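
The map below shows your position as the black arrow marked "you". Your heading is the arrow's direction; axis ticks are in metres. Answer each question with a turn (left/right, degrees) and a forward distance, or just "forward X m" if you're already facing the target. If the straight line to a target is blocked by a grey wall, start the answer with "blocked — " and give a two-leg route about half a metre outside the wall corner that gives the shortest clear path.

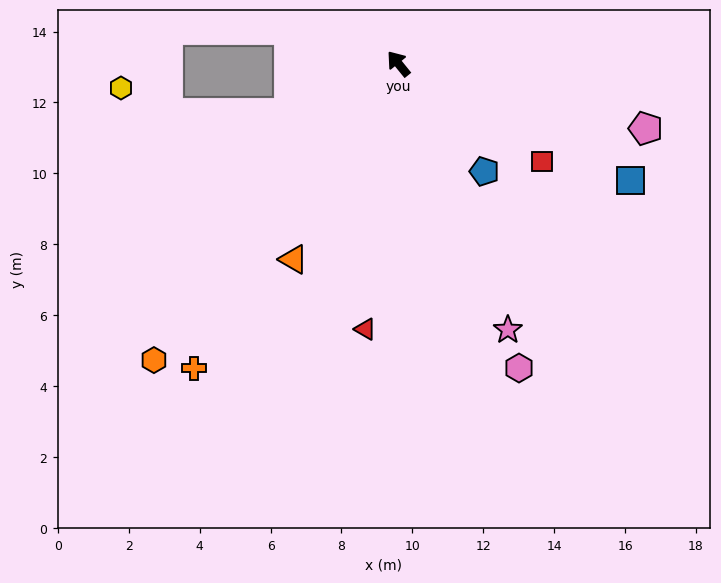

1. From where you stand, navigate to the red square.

turn right 163°, forward 4.9 m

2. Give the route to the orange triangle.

turn left 113°, forward 6.3 m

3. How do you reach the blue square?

turn right 156°, forward 7.3 m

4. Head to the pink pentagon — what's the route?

turn right 144°, forward 7.2 m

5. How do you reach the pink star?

turn left 163°, forward 8.1 m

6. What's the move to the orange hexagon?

turn left 101°, forward 10.8 m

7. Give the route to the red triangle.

turn left 134°, forward 7.5 m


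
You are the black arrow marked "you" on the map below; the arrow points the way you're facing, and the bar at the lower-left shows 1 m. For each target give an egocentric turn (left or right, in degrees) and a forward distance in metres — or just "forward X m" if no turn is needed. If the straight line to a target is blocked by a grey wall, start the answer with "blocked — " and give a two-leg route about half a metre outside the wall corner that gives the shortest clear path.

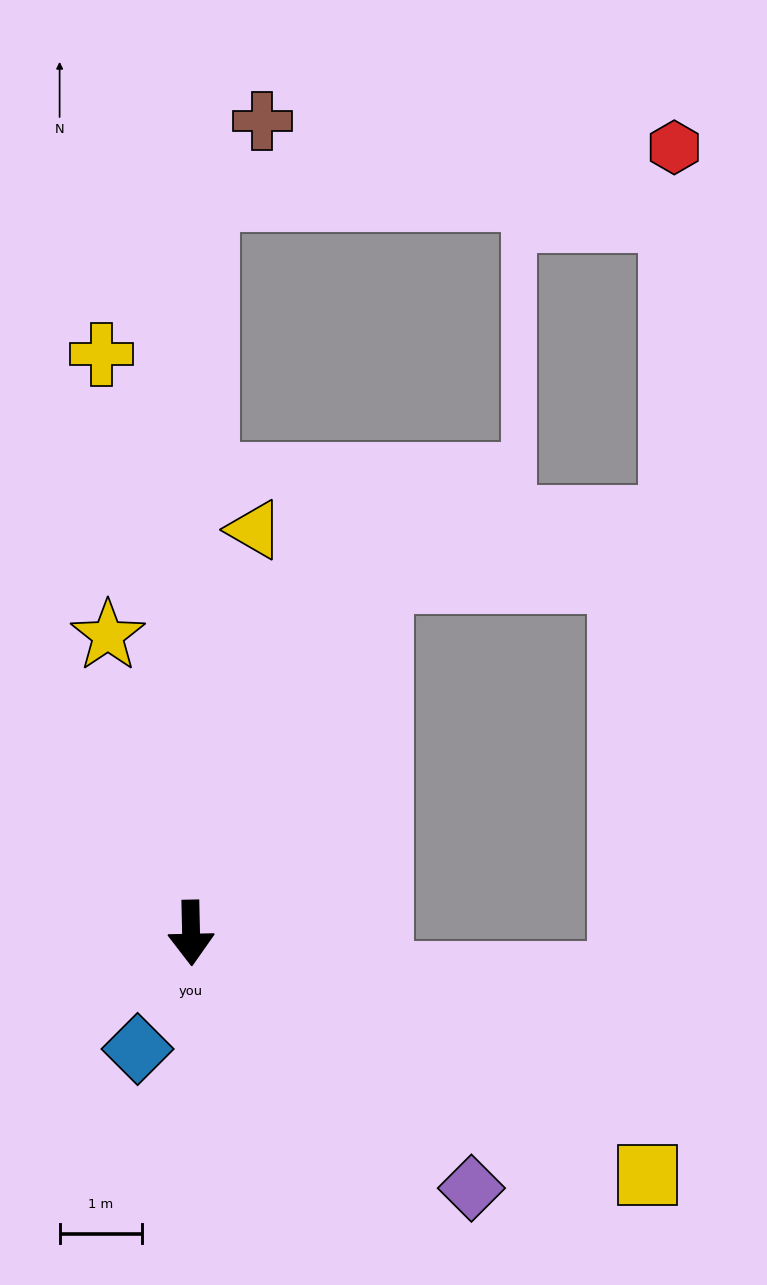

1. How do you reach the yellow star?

turn right 166°, forward 3.8 m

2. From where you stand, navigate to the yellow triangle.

turn left 170°, forward 5.0 m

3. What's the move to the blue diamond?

turn right 26°, forward 1.6 m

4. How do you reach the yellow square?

turn left 61°, forward 6.3 m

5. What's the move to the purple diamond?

turn left 46°, forward 4.6 m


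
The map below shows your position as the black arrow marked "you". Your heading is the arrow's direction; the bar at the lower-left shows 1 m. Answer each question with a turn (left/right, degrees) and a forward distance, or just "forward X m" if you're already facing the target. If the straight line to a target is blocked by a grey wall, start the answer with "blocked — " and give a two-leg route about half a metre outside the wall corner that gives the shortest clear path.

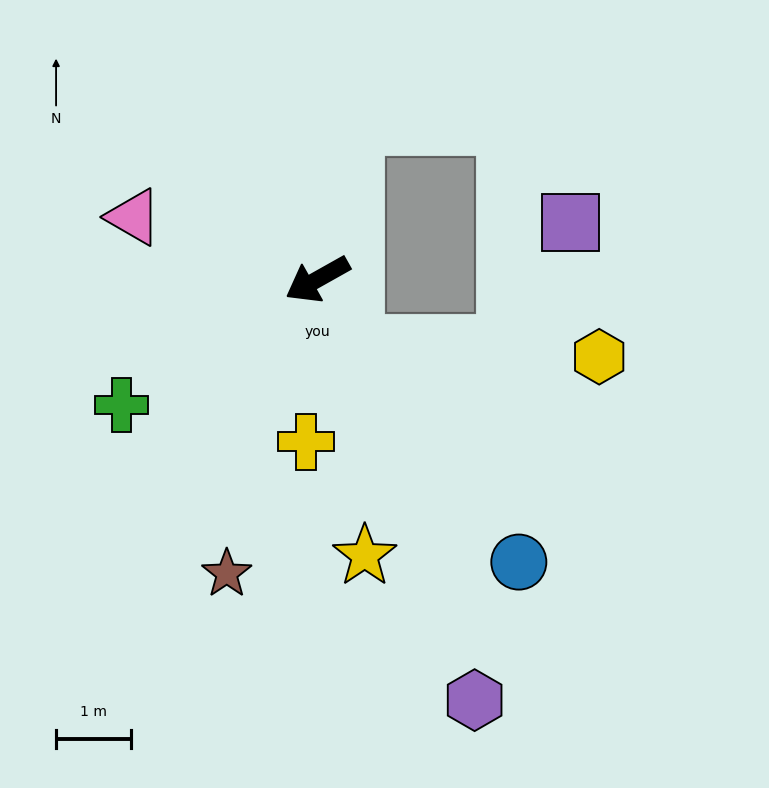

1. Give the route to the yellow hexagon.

blocked — turn left 88°, forward 1.0 m, then turn left 60°, forward 3.3 m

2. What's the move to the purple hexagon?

turn left 81°, forward 6.0 m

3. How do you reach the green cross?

turn left 3°, forward 3.1 m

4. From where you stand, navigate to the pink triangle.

turn right 48°, forward 2.6 m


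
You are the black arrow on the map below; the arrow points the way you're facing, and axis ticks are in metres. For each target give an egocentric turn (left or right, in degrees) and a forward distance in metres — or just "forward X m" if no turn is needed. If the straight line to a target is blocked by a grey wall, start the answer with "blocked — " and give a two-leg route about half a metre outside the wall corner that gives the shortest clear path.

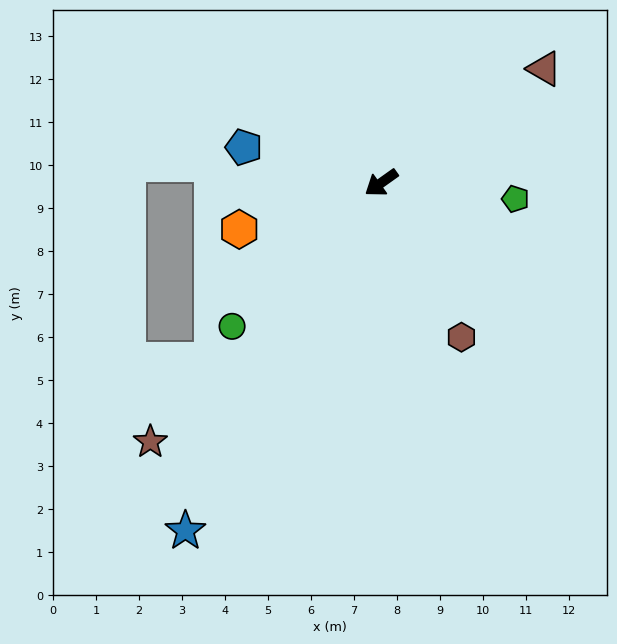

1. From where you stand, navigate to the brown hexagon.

turn left 82°, forward 4.0 m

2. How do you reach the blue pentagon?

turn right 50°, forward 3.3 m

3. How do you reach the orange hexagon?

turn right 17°, forward 3.5 m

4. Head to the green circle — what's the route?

turn left 8°, forward 4.8 m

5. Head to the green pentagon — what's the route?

turn left 138°, forward 3.1 m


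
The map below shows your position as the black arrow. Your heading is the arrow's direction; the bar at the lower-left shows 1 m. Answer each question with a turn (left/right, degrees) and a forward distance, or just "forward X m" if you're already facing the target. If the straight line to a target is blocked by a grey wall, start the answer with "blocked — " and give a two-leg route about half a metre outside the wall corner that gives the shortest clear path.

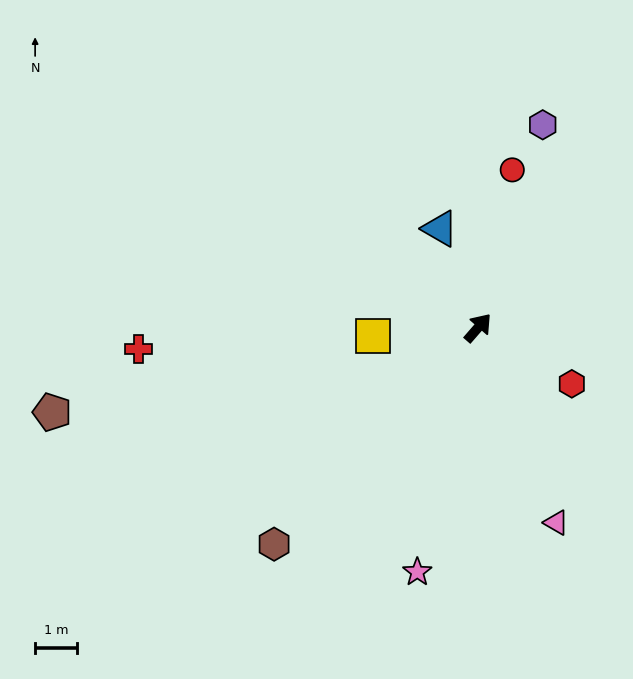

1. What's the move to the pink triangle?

turn right 117°, forward 5.1 m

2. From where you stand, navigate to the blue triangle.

turn left 62°, forward 2.6 m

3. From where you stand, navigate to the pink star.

turn right 153°, forward 6.1 m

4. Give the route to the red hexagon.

turn right 80°, forward 2.6 m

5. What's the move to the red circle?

turn left 29°, forward 3.9 m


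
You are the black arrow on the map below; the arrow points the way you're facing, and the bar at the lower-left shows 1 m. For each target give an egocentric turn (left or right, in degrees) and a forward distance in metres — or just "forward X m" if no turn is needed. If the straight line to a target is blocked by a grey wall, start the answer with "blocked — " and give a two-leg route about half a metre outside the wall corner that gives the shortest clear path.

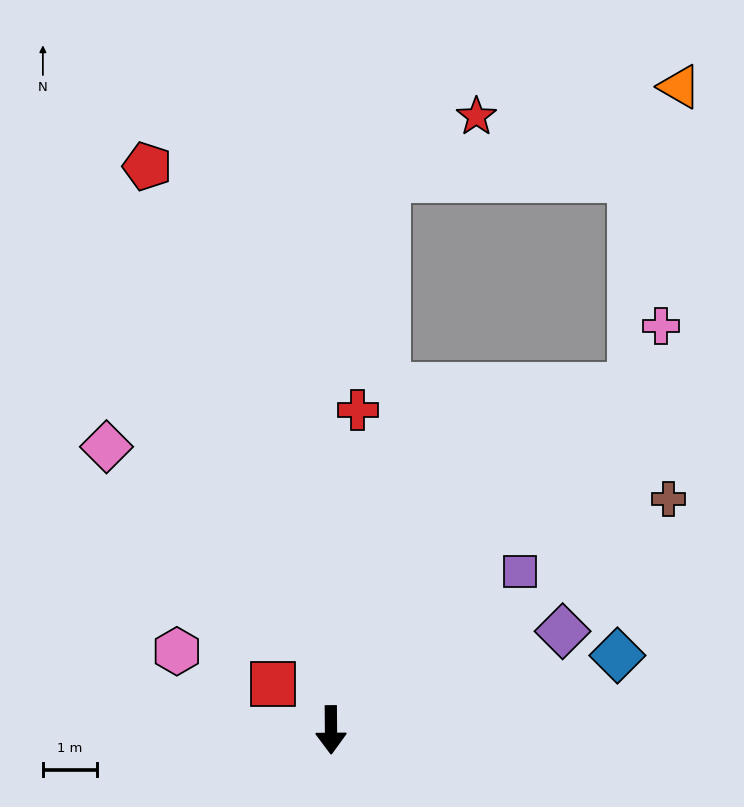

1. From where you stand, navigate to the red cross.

turn left 175°, forward 5.9 m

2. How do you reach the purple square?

turn left 129°, forward 4.6 m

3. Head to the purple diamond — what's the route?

turn left 113°, forward 4.7 m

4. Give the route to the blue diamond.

turn left 104°, forward 5.5 m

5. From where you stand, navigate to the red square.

turn right 129°, forward 1.4 m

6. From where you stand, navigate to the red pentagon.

turn right 162°, forward 11.0 m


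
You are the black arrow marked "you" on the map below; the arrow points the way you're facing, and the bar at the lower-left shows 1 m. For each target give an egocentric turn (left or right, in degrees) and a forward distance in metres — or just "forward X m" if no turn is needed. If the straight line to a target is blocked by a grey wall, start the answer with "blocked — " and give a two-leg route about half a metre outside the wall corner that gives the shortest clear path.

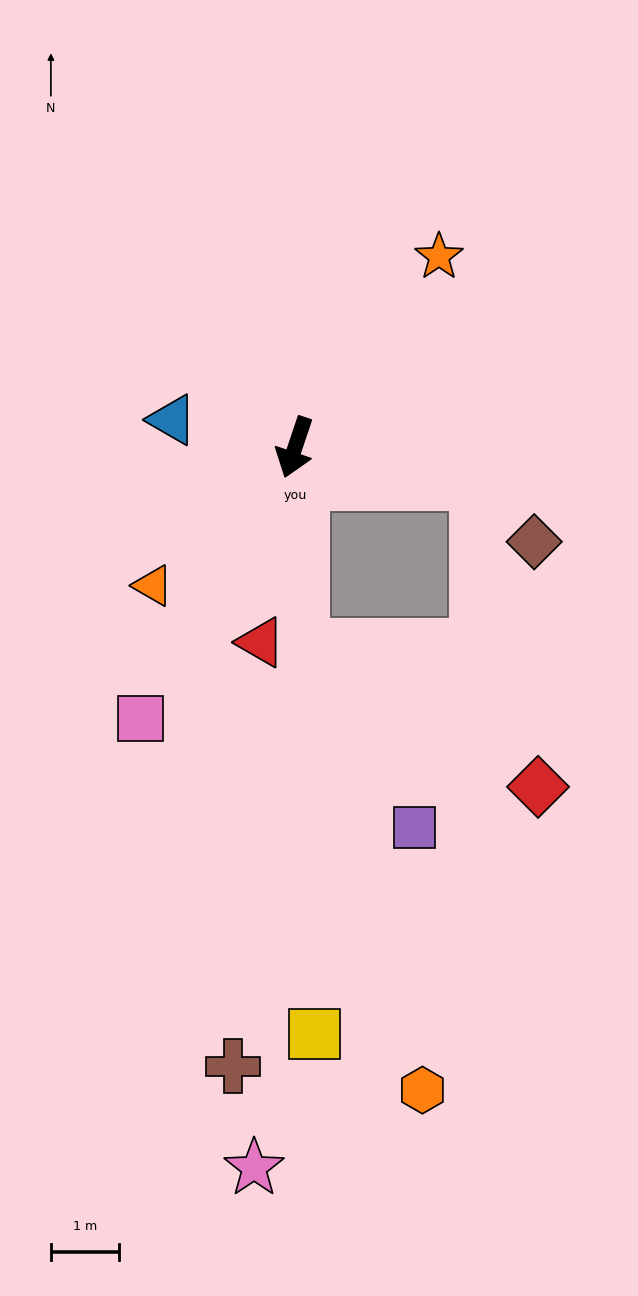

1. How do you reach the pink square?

turn right 11°, forward 4.6 m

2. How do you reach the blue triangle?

turn right 84°, forward 1.9 m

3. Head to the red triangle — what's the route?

turn left 9°, forward 2.9 m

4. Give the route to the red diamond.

blocked — turn left 98°, forward 2.7 m, then turn right 68°, forward 4.6 m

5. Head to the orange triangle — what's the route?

turn right 27°, forward 2.9 m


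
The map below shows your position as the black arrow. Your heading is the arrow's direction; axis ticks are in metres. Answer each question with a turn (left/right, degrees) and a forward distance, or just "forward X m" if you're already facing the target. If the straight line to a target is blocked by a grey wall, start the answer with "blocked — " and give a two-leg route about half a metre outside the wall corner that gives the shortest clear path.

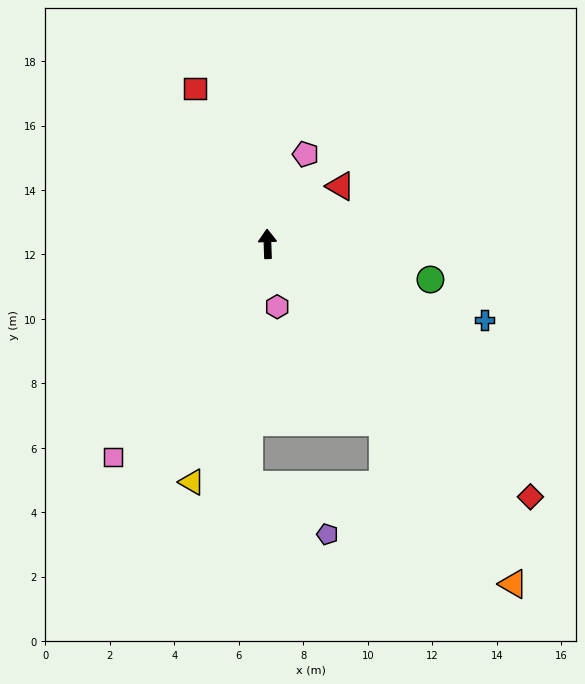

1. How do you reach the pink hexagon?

turn right 173°, forward 2.0 m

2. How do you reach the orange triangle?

turn right 146°, forward 13.0 m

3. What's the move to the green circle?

turn right 104°, forward 5.2 m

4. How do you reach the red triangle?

turn right 54°, forward 2.9 m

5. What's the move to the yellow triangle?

turn left 161°, forward 7.8 m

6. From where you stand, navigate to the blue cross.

turn right 111°, forward 7.1 m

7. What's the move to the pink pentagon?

turn right 25°, forward 3.0 m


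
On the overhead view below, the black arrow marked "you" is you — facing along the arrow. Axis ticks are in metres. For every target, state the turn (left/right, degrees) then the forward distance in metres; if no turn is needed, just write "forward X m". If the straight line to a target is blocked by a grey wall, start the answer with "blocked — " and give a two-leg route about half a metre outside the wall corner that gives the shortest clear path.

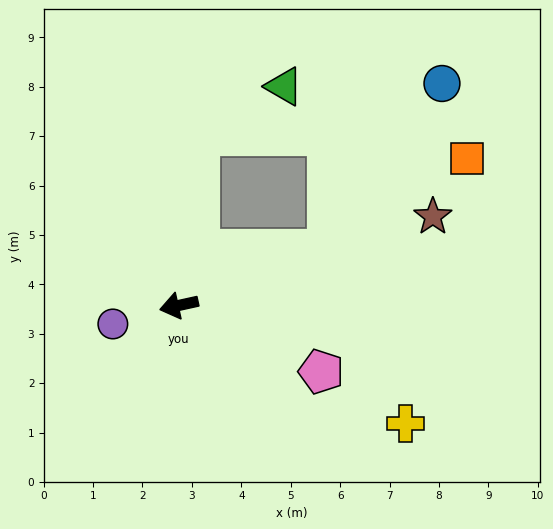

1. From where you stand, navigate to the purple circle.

turn left 3°, forward 1.4 m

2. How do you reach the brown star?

turn right 173°, forward 5.4 m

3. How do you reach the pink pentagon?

turn left 143°, forward 3.2 m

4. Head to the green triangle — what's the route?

blocked — turn right 109°, forward 3.5 m, then turn right 54°, forward 2.0 m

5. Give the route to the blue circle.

blocked — turn right 172°, forward 3.2 m, then turn left 35°, forward 4.1 m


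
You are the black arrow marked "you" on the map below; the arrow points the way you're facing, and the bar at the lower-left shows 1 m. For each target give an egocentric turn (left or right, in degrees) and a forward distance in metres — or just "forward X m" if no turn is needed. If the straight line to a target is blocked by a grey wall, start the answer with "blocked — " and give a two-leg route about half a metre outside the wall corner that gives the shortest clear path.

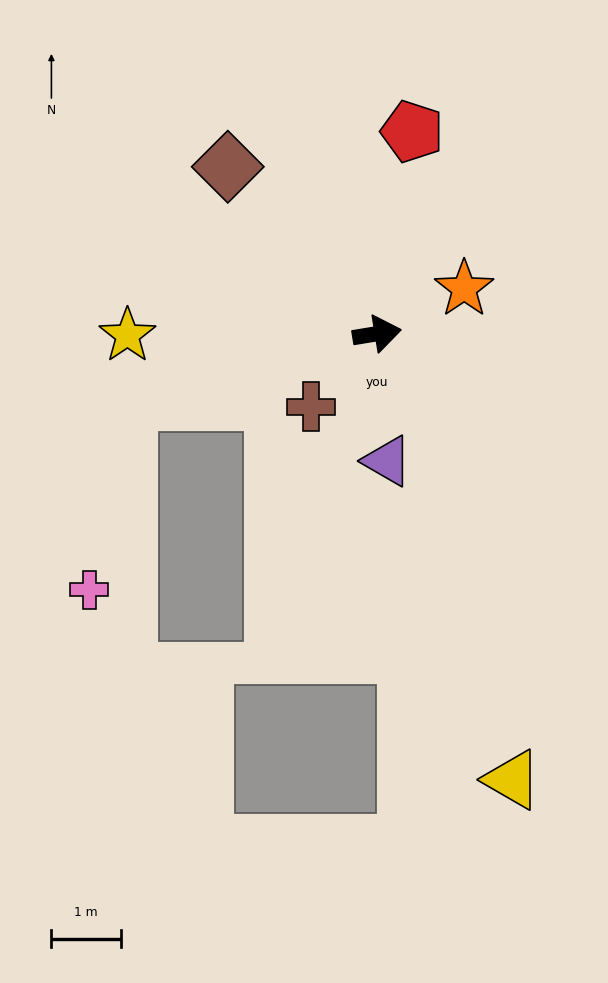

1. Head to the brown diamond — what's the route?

turn left 122°, forward 3.2 m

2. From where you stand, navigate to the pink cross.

blocked — turn right 174°, forward 3.7 m, then turn left 63°, forward 2.8 m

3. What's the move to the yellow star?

turn left 171°, forward 3.6 m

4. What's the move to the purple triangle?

turn right 95°, forward 1.8 m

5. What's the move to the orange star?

turn left 18°, forward 1.4 m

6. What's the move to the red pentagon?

turn left 71°, forward 3.0 m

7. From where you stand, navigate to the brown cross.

turn right 141°, forward 1.4 m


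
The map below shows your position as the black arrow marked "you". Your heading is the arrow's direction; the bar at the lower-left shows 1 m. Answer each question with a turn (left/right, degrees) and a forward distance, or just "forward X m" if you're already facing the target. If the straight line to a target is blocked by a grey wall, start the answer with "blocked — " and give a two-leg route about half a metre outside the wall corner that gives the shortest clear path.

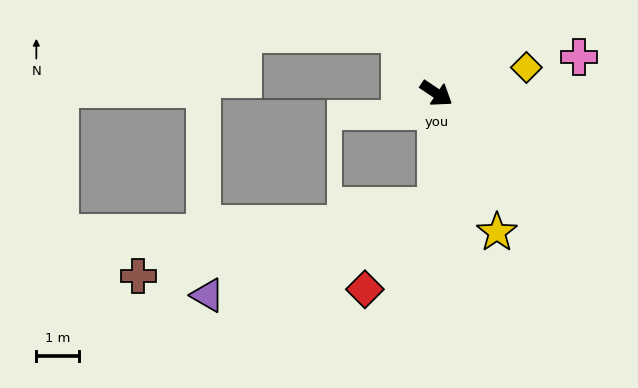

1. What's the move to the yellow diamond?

turn left 50°, forward 2.2 m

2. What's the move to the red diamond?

blocked — turn right 56°, forward 2.6 m, then turn right 40°, forward 2.6 m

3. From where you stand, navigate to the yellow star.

turn right 33°, forward 3.5 m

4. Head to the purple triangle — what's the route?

blocked — turn right 56°, forward 2.6 m, then turn right 69°, forward 5.7 m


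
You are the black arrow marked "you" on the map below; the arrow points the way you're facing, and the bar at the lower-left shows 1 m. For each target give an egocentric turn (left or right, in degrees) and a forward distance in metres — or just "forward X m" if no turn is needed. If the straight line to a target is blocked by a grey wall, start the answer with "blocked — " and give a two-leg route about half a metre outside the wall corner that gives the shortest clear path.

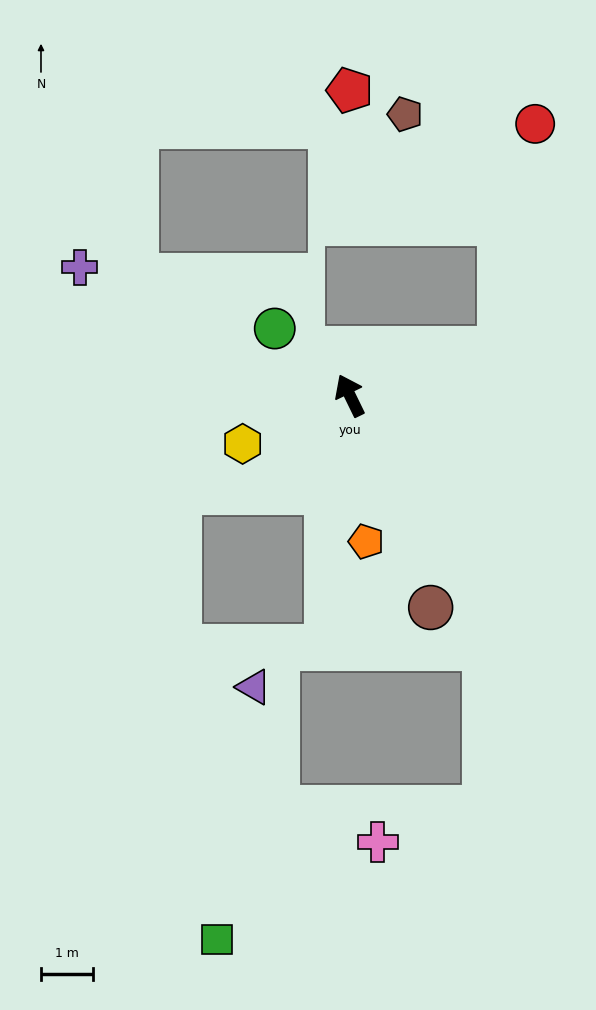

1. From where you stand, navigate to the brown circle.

turn left 175°, forward 4.4 m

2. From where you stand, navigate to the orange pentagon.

turn left 160°, forward 2.8 m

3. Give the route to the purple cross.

turn left 39°, forward 5.8 m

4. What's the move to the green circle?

turn left 22°, forward 1.9 m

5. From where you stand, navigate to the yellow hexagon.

turn left 88°, forward 2.3 m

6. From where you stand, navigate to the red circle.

blocked — turn right 98°, forward 3.0 m, then turn left 63°, forward 4.4 m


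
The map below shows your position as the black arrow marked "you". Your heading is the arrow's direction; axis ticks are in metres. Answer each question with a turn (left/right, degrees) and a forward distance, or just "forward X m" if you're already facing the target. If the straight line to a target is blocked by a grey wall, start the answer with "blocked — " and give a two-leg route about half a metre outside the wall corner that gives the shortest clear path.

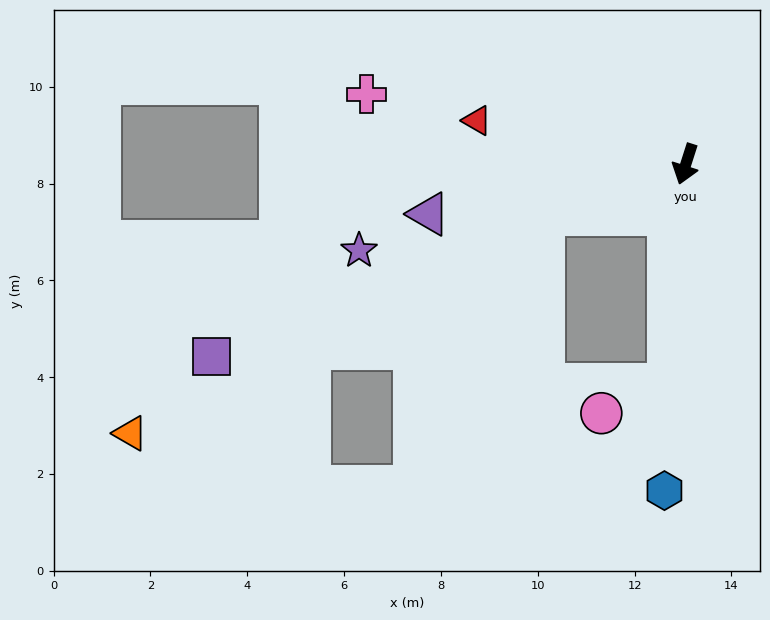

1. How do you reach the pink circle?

blocked — turn left 13°, forward 4.5 m, then turn right 61°, forward 1.5 m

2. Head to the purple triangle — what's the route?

turn right 61°, forward 5.4 m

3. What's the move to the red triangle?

turn right 84°, forward 4.4 m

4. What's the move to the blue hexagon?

turn left 14°, forward 6.8 m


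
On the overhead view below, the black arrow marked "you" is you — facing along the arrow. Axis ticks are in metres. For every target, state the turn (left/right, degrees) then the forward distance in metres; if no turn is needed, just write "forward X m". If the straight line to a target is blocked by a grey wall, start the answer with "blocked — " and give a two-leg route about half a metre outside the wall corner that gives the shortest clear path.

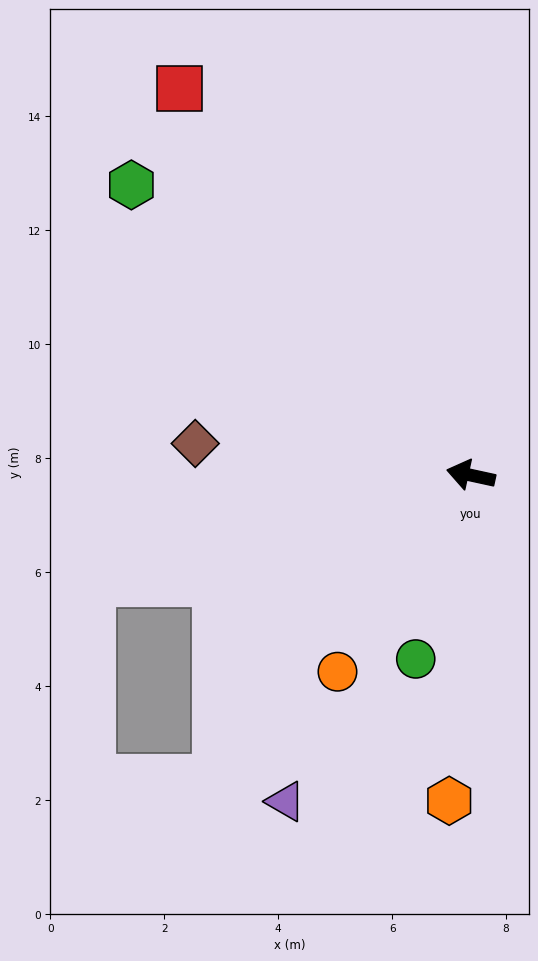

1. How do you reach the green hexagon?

turn right 28°, forward 7.8 m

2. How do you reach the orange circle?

turn left 68°, forward 4.2 m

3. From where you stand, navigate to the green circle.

turn left 86°, forward 3.4 m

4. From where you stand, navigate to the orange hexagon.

turn left 98°, forward 5.7 m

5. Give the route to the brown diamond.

turn left 6°, forward 4.9 m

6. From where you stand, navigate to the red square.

turn right 41°, forward 8.5 m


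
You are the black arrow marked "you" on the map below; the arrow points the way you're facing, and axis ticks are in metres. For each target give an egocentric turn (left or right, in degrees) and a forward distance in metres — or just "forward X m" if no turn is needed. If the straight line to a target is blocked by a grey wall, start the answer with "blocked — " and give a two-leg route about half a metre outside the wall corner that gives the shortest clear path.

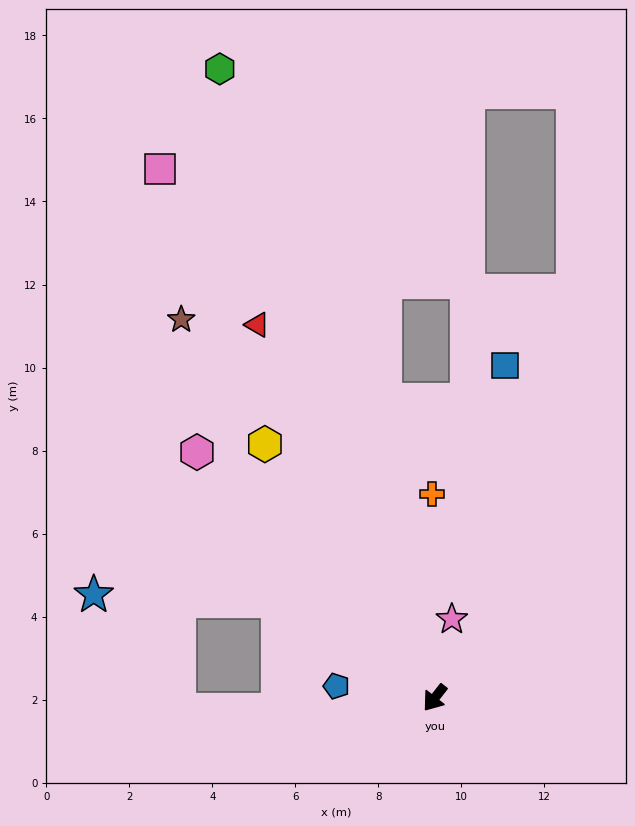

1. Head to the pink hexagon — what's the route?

turn right 98°, forward 8.2 m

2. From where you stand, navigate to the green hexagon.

turn right 123°, forward 16.0 m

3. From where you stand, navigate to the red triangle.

turn right 116°, forward 10.0 m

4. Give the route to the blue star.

blocked — turn right 84°, forward 4.4 m, then turn left 30°, forward 4.4 m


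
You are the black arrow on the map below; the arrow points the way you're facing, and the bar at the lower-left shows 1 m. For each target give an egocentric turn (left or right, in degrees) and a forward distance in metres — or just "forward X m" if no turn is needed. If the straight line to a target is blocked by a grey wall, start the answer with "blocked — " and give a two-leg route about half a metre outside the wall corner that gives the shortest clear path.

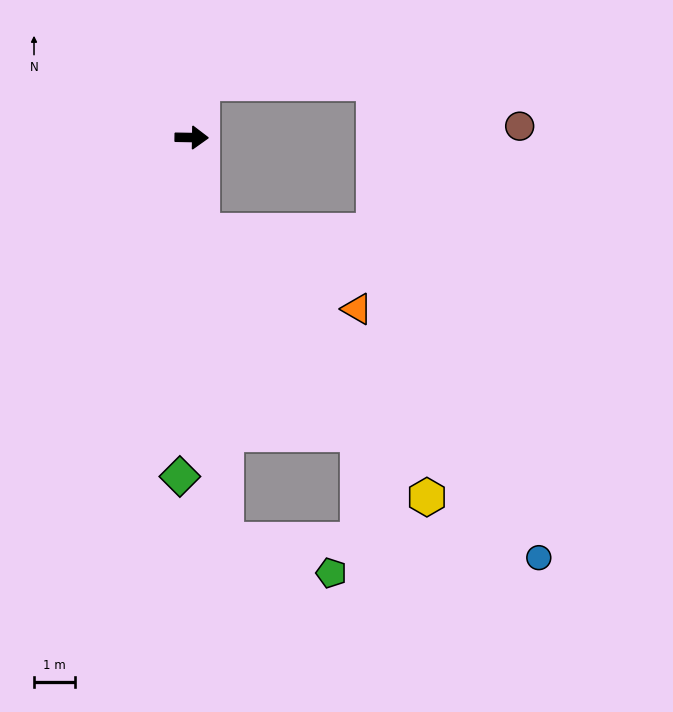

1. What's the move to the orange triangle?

blocked — turn right 82°, forward 2.3 m, then turn left 56°, forward 4.2 m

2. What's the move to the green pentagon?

blocked — turn right 84°, forward 9.8 m, then turn left 67°, forward 2.7 m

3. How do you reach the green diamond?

turn right 91°, forward 8.3 m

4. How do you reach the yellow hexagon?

blocked — turn right 82°, forward 2.3 m, then turn left 33°, forward 8.5 m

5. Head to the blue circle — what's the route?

blocked — turn right 82°, forward 2.3 m, then turn left 39°, forward 11.5 m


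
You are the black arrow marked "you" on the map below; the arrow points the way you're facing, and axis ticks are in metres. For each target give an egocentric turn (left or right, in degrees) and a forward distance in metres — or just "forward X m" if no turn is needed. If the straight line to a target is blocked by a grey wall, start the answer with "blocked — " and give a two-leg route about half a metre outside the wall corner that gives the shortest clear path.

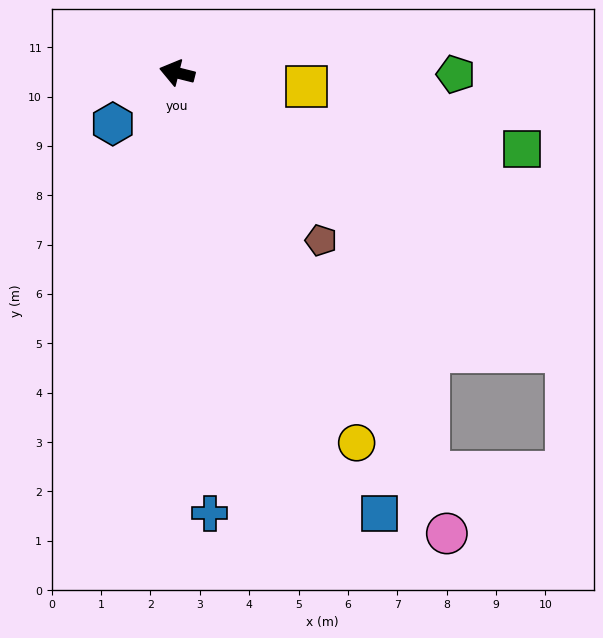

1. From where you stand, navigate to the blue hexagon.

turn left 52°, forward 1.7 m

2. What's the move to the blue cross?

turn left 108°, forward 8.9 m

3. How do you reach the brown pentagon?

turn left 145°, forward 4.5 m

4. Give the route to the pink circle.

turn left 134°, forward 10.8 m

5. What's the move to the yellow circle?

turn left 130°, forward 8.3 m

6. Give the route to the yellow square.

turn right 172°, forward 2.6 m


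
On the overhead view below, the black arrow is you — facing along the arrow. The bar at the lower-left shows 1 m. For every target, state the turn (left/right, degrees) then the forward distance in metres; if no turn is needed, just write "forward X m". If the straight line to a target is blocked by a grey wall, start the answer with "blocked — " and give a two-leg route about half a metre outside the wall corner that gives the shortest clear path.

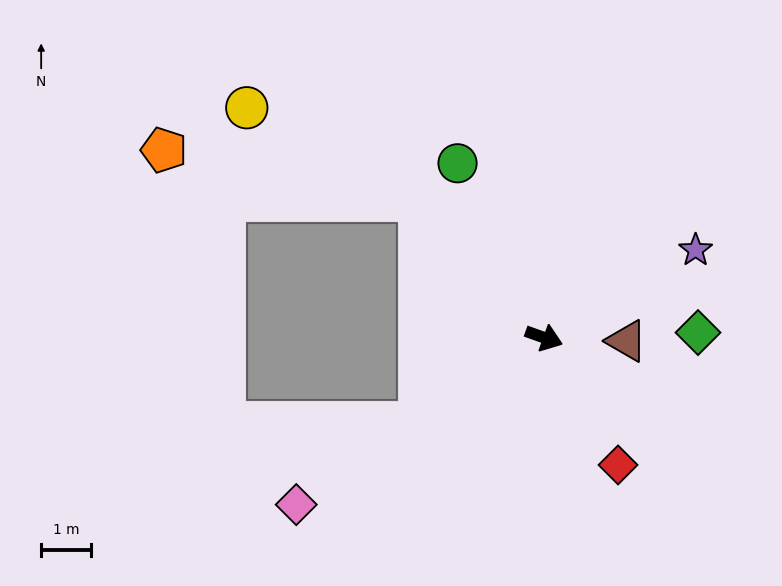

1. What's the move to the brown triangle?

turn left 17°, forward 1.6 m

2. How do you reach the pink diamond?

turn right 126°, forward 5.9 m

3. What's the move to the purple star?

turn left 50°, forward 3.5 m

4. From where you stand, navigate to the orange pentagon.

blocked — turn left 152°, forward 3.7 m, then turn left 37°, forward 5.2 m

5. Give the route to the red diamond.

turn right 40°, forward 2.9 m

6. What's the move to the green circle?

turn left 136°, forward 3.9 m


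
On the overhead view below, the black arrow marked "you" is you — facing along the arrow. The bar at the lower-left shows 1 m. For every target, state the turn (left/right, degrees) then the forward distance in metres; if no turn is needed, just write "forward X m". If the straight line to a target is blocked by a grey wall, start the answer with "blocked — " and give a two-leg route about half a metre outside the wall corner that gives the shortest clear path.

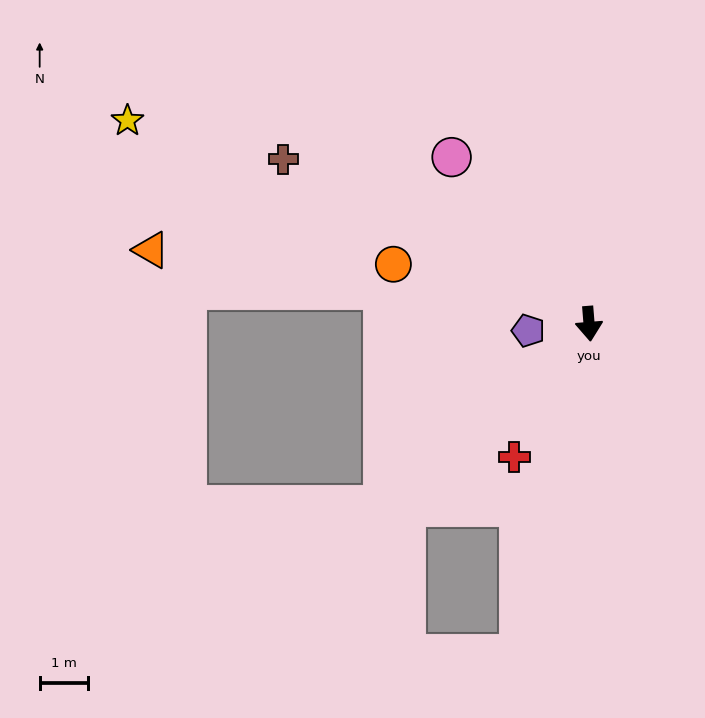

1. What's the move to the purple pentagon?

turn right 88°, forward 1.3 m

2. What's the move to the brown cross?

turn right 123°, forward 7.2 m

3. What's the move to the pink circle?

turn right 145°, forward 4.5 m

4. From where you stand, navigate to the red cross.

turn right 34°, forward 3.2 m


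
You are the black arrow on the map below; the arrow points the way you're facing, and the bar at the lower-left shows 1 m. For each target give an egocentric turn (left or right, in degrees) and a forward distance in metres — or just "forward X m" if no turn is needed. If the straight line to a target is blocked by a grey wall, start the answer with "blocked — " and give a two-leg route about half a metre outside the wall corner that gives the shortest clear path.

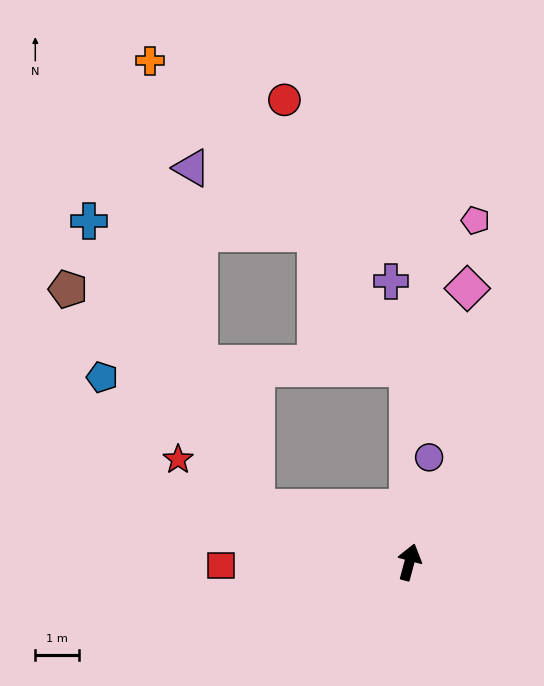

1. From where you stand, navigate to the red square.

turn left 106°, forward 4.3 m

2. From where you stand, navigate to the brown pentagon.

blocked — turn left 85°, forward 3.7 m, then turn right 29°, forward 6.6 m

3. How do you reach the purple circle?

turn left 4°, forward 2.4 m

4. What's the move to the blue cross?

blocked — turn left 85°, forward 3.7 m, then turn right 40°, forward 7.6 m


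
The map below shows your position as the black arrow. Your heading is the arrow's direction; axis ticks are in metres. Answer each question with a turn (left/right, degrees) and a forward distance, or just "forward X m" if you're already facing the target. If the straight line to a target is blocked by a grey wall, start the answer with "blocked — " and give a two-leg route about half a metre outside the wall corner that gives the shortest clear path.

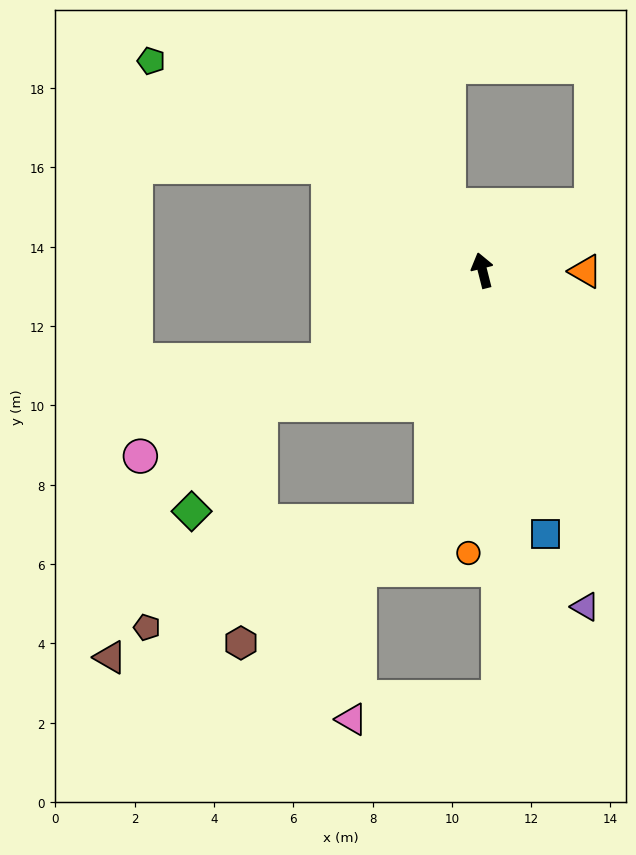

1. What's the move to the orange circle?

turn left 163°, forward 7.1 m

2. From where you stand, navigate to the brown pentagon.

blocked — turn left 154°, forward 6.4 m, then turn right 57°, forward 7.7 m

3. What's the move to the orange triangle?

turn right 105°, forward 2.6 m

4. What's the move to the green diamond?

blocked — turn left 107°, forward 6.5 m, then turn left 25°, forward 3.2 m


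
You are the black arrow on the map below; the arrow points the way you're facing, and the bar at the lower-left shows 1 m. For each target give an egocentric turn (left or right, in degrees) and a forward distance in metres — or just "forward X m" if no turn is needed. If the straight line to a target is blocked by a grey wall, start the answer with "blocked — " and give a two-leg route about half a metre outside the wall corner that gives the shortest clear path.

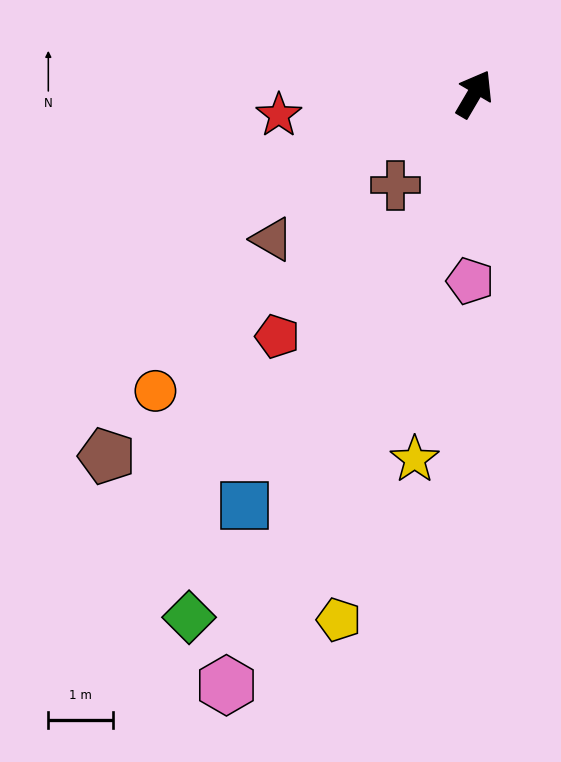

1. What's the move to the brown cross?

turn left 170°, forward 1.9 m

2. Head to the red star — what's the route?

turn left 127°, forward 3.0 m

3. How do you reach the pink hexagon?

turn right 172°, forward 9.9 m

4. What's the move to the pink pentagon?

turn right 151°, forward 2.9 m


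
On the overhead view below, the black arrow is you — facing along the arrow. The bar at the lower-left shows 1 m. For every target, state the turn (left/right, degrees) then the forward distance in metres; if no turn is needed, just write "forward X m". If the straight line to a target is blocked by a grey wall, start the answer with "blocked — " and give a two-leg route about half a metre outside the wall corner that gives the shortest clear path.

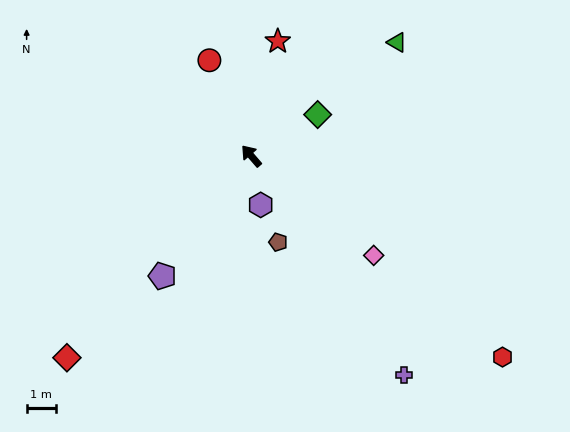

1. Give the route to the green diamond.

turn right 99°, forward 2.7 m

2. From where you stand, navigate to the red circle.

turn right 17°, forward 3.6 m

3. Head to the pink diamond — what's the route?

turn right 170°, forward 5.4 m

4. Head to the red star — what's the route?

turn right 54°, forward 4.0 m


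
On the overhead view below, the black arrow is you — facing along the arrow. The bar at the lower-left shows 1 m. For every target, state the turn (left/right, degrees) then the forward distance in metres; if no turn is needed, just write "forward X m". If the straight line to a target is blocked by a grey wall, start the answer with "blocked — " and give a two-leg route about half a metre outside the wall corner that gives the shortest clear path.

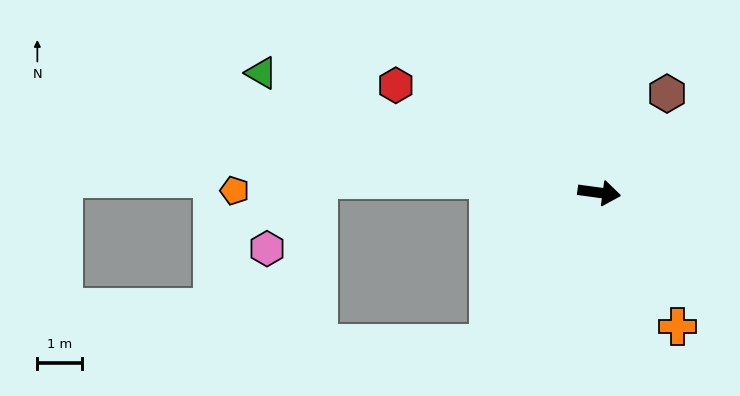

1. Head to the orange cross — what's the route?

turn right 52°, forward 3.5 m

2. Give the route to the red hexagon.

turn left 160°, forward 5.1 m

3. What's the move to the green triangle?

turn left 168°, forward 8.0 m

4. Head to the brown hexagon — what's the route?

turn left 63°, forward 2.7 m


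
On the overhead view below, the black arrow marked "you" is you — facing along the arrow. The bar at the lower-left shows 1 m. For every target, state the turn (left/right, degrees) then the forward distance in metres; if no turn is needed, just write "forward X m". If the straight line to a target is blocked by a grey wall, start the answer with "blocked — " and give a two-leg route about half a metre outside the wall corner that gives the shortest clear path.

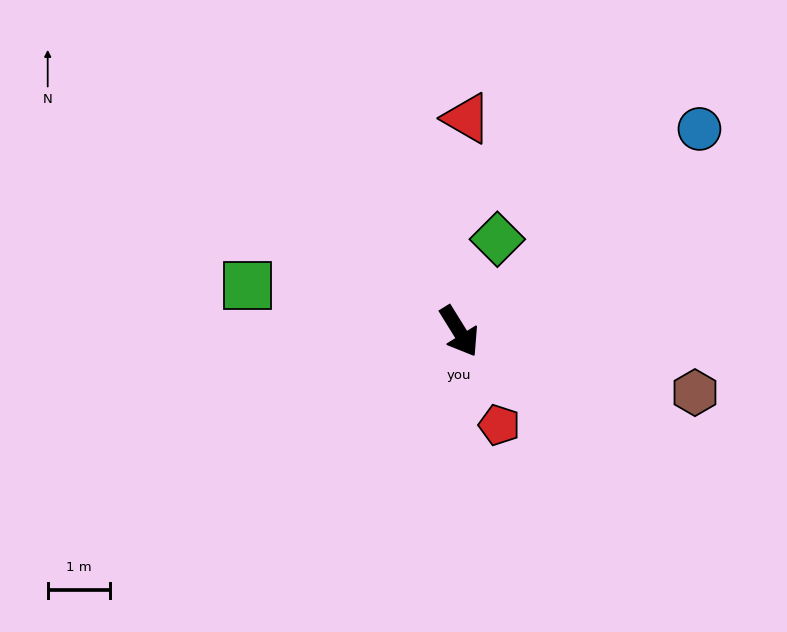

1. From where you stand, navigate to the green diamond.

turn left 126°, forward 1.6 m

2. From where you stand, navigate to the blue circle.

turn left 98°, forward 5.1 m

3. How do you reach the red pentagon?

turn right 9°, forward 1.6 m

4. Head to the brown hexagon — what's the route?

turn left 44°, forward 3.9 m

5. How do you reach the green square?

turn right 134°, forward 3.5 m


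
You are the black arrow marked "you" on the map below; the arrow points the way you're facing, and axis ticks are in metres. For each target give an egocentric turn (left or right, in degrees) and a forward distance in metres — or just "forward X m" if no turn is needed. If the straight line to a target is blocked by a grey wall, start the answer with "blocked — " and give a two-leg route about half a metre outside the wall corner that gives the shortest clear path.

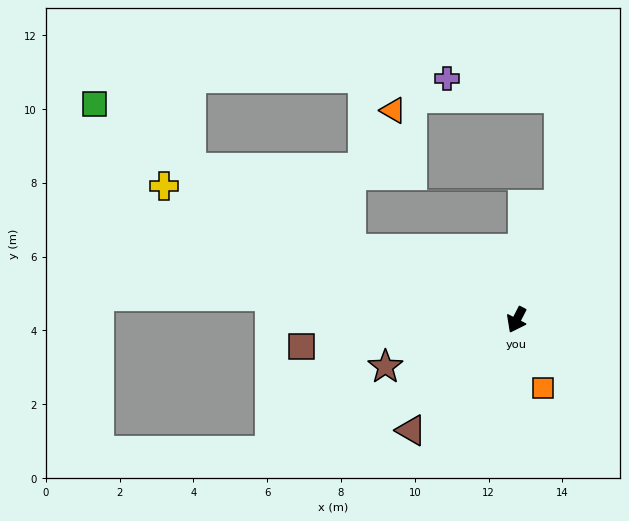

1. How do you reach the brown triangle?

turn right 16°, forward 4.1 m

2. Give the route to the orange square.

turn left 48°, forward 2.0 m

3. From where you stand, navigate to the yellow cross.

turn right 84°, forward 10.2 m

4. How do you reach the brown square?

turn right 56°, forward 5.9 m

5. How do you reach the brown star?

turn right 43°, forward 3.8 m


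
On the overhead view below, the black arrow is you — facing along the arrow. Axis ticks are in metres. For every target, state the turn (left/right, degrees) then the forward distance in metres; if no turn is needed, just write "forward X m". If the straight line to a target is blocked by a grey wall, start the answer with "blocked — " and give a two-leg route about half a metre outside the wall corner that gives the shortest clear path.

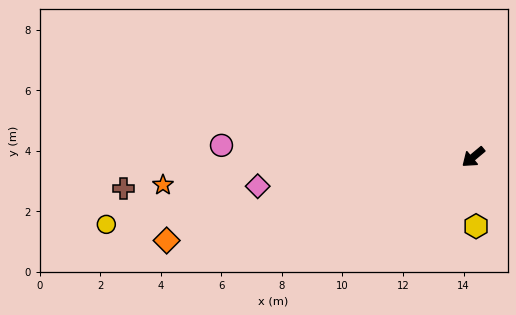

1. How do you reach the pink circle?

turn right 42°, forward 8.3 m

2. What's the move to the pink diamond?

turn right 32°, forward 7.2 m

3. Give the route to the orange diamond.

turn right 25°, forward 10.5 m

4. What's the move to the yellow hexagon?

turn left 53°, forward 2.3 m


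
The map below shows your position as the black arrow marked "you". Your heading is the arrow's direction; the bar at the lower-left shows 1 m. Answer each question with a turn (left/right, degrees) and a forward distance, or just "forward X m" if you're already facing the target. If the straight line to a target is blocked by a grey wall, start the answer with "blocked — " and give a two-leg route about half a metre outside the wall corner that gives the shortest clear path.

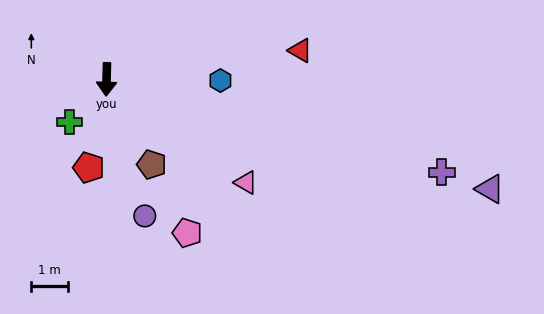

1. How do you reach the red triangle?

turn left 100°, forward 5.4 m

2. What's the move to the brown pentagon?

turn left 30°, forward 2.6 m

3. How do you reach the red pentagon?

turn right 10°, forward 2.5 m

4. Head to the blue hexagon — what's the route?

turn left 91°, forward 3.1 m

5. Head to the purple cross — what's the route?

turn left 76°, forward 9.5 m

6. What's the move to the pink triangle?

turn left 55°, forward 4.8 m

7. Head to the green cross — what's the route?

turn right 39°, forward 1.5 m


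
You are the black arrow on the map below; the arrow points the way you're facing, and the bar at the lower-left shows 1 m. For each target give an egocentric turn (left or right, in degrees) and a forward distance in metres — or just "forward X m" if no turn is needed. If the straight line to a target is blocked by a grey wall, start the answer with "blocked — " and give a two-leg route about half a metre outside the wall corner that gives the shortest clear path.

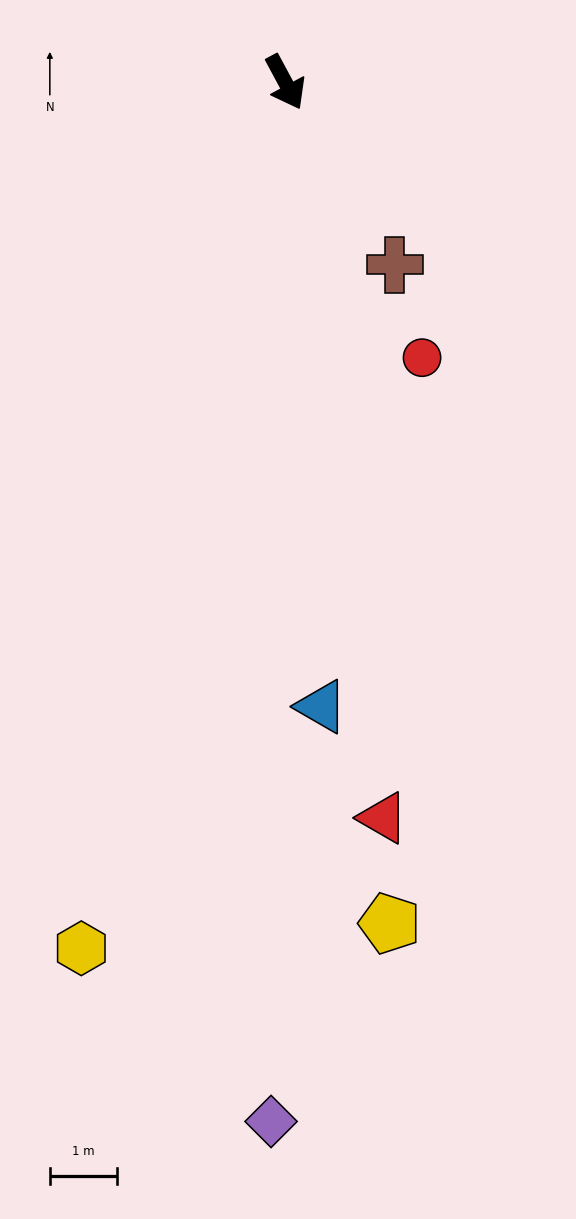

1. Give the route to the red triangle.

turn right 21°, forward 11.0 m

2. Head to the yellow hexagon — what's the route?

turn right 42°, forward 13.2 m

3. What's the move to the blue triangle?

turn right 25°, forward 9.3 m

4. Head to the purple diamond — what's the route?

turn right 29°, forward 15.4 m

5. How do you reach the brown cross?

turn left 3°, forward 3.2 m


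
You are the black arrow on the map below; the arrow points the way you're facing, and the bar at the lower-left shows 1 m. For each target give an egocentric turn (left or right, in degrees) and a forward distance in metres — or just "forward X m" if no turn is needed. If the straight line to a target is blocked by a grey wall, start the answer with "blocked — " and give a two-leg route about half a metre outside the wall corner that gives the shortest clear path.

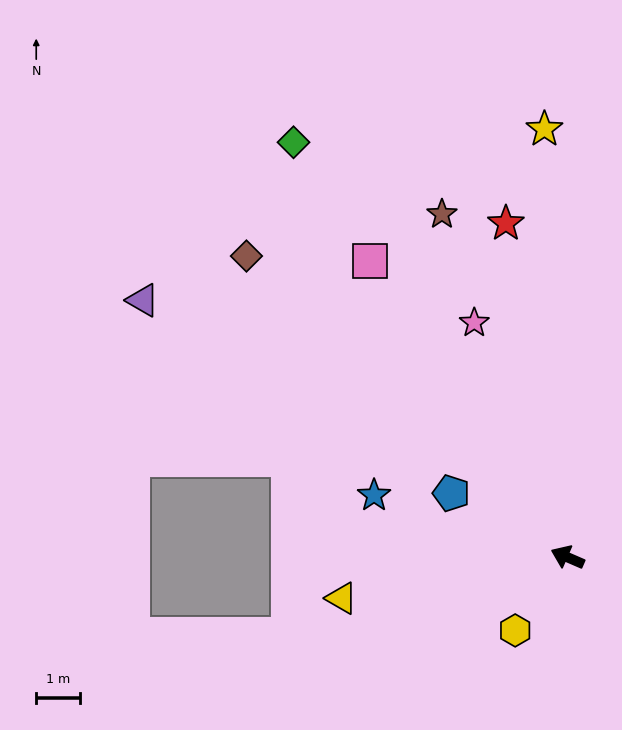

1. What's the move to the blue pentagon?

turn right 5°, forward 3.1 m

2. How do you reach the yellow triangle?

turn left 34°, forward 5.3 m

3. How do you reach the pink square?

turn right 33°, forward 8.2 m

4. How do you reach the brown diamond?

turn right 20°, forward 10.1 m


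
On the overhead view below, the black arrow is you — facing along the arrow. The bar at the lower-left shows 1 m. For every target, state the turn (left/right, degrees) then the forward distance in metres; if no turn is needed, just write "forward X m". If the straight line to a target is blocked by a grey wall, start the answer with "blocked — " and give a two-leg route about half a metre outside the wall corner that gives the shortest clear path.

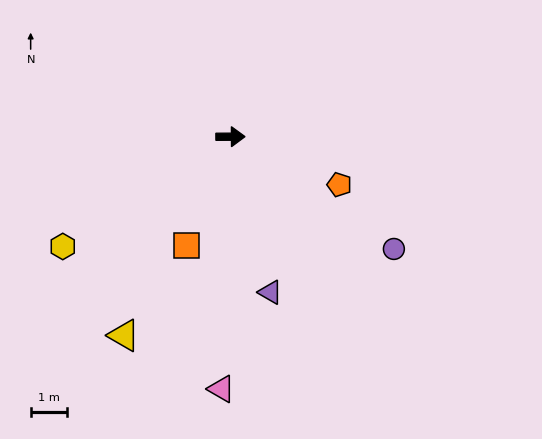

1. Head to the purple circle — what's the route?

turn right 35°, forward 5.5 m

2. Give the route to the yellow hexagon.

turn right 147°, forward 5.6 m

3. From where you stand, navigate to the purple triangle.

turn right 76°, forward 4.5 m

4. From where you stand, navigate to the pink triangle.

turn right 92°, forward 7.0 m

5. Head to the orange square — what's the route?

turn right 112°, forward 3.3 m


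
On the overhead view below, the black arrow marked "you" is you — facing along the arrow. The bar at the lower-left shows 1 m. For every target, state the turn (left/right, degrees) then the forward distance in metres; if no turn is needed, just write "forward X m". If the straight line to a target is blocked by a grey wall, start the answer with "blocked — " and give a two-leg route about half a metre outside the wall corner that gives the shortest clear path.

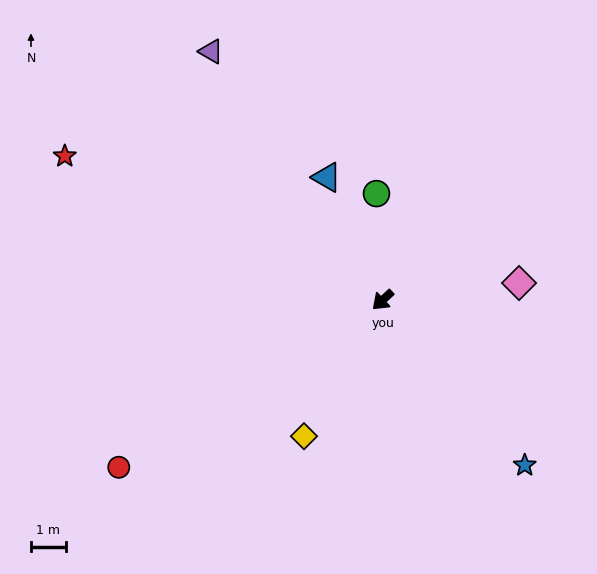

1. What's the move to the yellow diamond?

turn left 17°, forward 4.5 m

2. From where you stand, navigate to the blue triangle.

turn right 108°, forward 3.9 m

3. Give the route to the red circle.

turn right 11°, forward 8.9 m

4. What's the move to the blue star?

turn left 88°, forward 6.2 m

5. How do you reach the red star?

turn right 67°, forward 10.0 m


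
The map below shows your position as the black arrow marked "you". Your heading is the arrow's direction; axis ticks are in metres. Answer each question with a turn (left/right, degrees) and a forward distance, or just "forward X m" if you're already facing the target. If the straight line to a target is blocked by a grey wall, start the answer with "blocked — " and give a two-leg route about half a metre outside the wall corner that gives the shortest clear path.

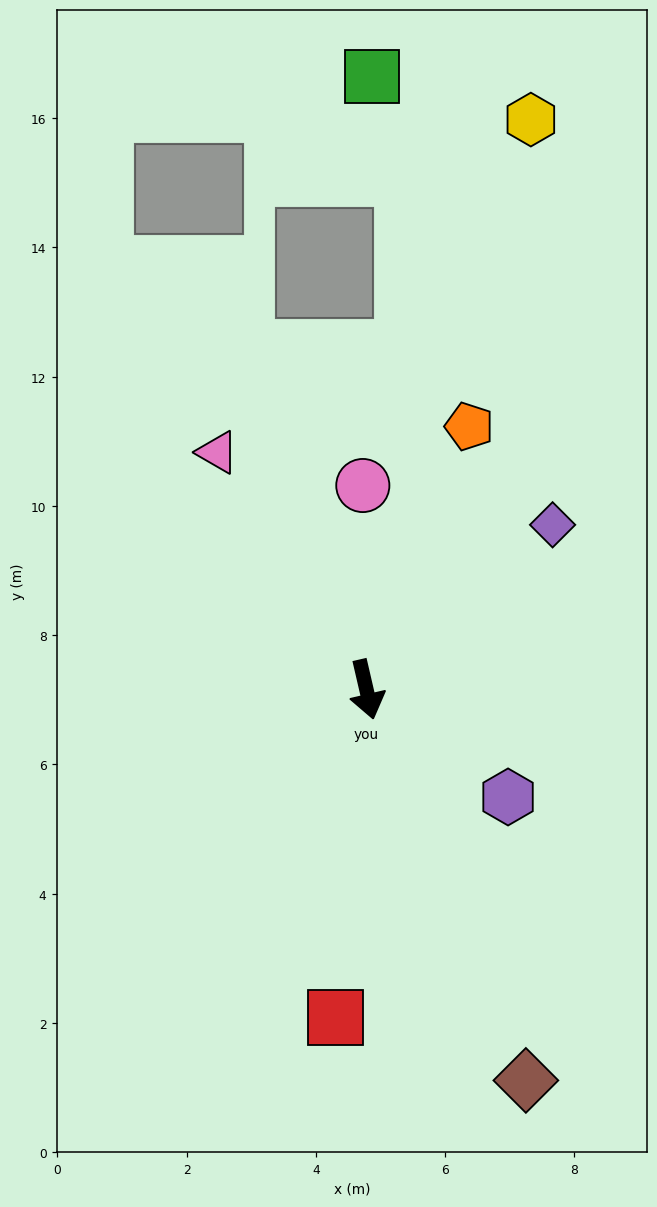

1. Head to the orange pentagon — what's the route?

turn left 146°, forward 4.4 m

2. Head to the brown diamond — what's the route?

turn left 9°, forward 6.5 m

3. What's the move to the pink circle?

turn left 168°, forward 3.2 m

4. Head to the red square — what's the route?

turn right 18°, forward 5.1 m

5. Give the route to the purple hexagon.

turn left 40°, forward 2.8 m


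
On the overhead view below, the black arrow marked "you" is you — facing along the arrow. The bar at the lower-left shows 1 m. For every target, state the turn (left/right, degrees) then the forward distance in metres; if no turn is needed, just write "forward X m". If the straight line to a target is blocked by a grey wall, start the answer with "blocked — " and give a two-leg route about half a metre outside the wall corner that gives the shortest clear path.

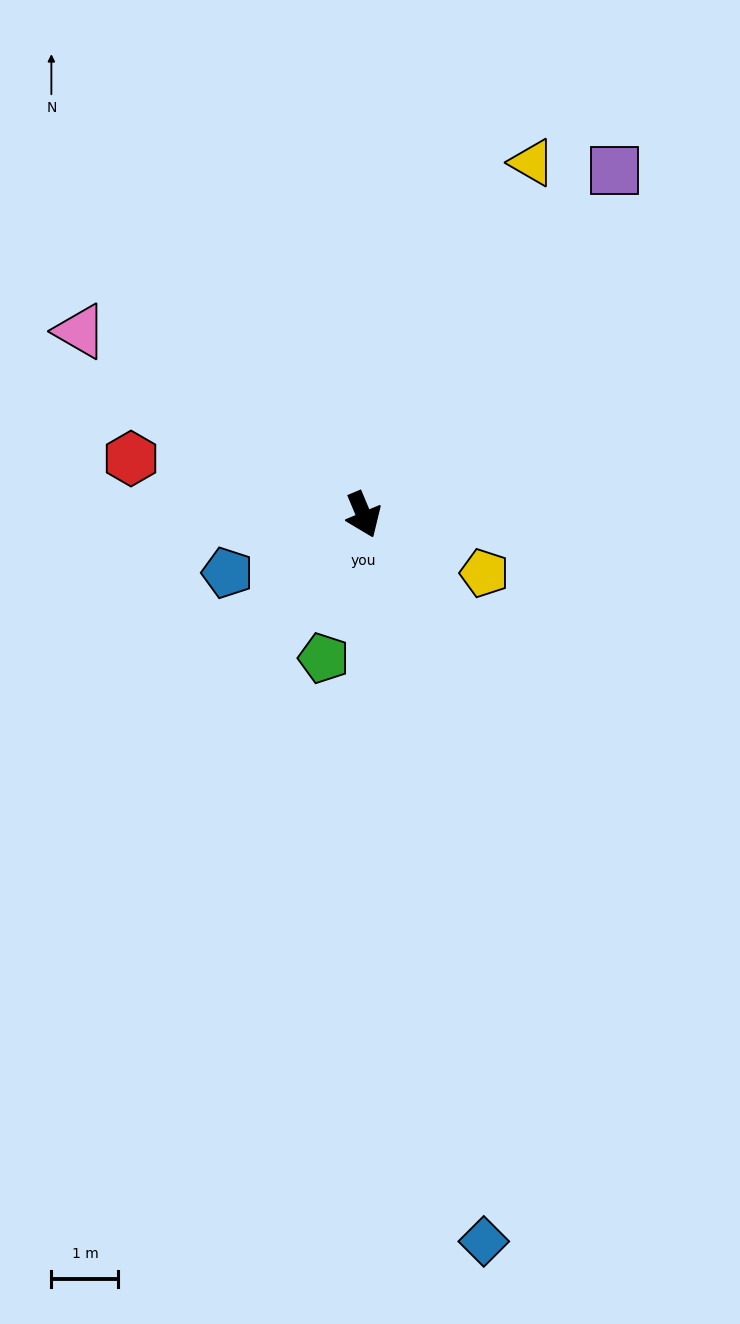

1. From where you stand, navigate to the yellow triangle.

turn left 132°, forward 5.8 m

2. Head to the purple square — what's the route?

turn left 121°, forward 6.3 m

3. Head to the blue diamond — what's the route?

turn right 13°, forward 11.0 m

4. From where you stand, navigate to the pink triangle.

turn right 146°, forward 5.0 m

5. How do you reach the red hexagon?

turn right 126°, forward 3.6 m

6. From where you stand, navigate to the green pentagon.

turn right 38°, forward 2.2 m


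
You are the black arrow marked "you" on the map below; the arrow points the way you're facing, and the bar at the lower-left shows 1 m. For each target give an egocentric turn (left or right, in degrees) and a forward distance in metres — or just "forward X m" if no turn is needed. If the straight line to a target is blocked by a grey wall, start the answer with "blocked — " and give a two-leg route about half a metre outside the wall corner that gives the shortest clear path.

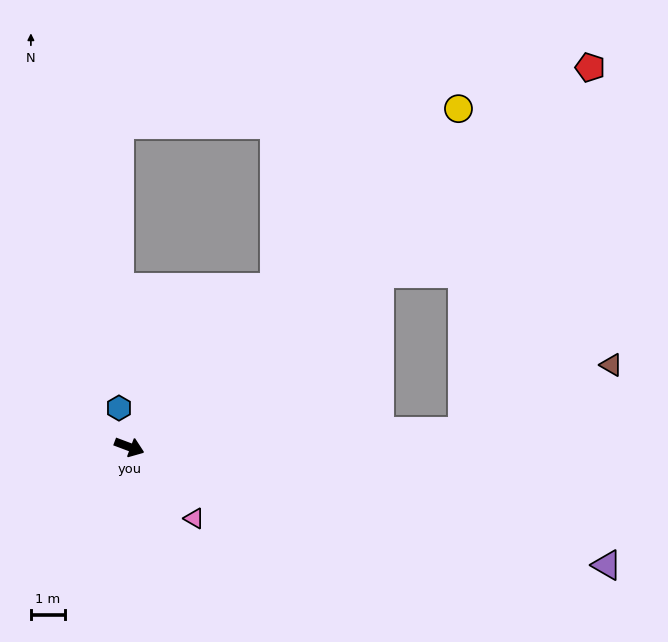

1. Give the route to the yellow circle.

turn left 66°, forward 13.8 m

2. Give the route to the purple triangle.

turn left 7°, forward 14.4 m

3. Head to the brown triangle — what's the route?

blocked — turn left 23°, forward 9.8 m, then turn left 22°, forward 4.8 m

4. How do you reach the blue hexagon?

turn left 125°, forward 1.2 m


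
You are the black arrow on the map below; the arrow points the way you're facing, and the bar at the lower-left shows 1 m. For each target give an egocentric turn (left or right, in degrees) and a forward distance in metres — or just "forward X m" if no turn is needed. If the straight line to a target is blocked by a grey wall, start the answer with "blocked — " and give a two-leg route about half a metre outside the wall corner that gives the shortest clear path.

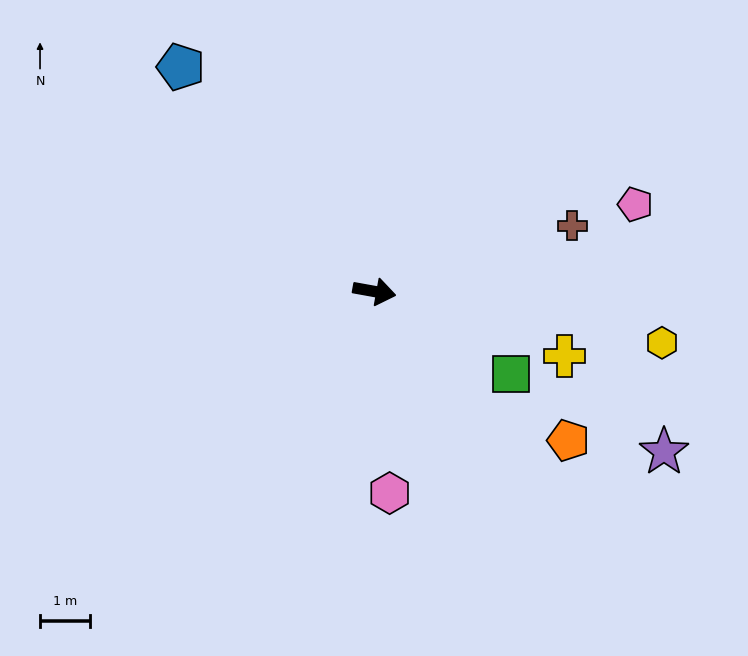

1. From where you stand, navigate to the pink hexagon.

turn right 75°, forward 4.1 m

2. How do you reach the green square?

turn right 21°, forward 3.2 m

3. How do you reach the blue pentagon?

turn left 141°, forward 5.9 m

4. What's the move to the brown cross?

turn left 29°, forward 4.2 m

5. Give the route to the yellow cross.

turn right 9°, forward 4.0 m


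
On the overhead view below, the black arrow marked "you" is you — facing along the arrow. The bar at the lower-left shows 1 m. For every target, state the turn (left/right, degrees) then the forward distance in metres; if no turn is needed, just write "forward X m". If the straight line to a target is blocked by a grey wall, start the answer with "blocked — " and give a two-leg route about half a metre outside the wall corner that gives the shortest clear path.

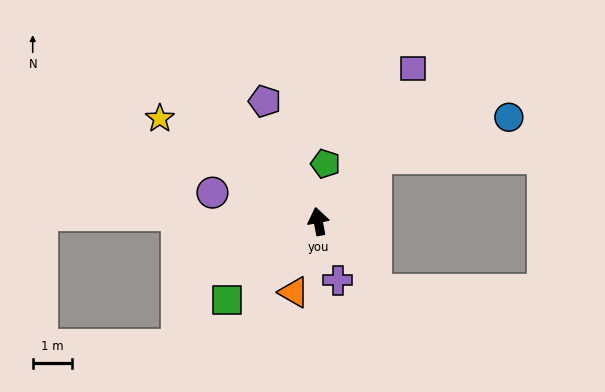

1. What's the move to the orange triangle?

turn left 150°, forward 1.9 m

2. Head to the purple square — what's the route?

turn right 43°, forward 4.6 m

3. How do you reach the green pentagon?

turn right 18°, forward 1.5 m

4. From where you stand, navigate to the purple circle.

turn left 64°, forward 2.8 m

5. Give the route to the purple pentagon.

turn left 13°, forward 3.4 m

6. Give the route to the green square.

turn left 120°, forward 3.1 m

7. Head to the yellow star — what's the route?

turn left 46°, forward 4.8 m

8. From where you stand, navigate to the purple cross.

turn right 172°, forward 1.6 m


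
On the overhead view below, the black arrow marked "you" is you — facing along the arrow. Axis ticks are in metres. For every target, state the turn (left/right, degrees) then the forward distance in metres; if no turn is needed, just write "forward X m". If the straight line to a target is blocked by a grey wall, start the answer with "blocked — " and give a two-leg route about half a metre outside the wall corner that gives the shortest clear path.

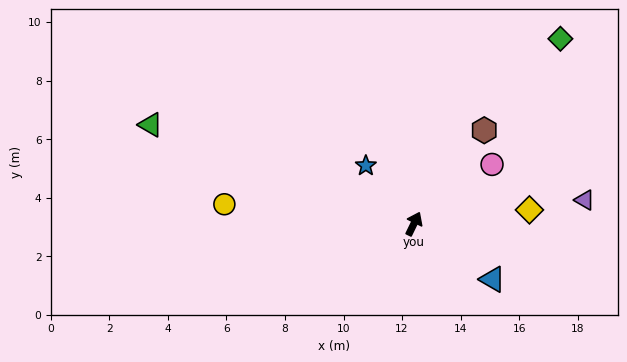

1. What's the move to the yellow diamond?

turn right 57°, forward 4.0 m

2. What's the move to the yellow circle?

turn left 110°, forward 6.5 m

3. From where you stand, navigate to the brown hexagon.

turn right 11°, forward 4.0 m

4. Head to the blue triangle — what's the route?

turn right 99°, forward 3.3 m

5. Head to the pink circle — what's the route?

turn right 27°, forward 3.3 m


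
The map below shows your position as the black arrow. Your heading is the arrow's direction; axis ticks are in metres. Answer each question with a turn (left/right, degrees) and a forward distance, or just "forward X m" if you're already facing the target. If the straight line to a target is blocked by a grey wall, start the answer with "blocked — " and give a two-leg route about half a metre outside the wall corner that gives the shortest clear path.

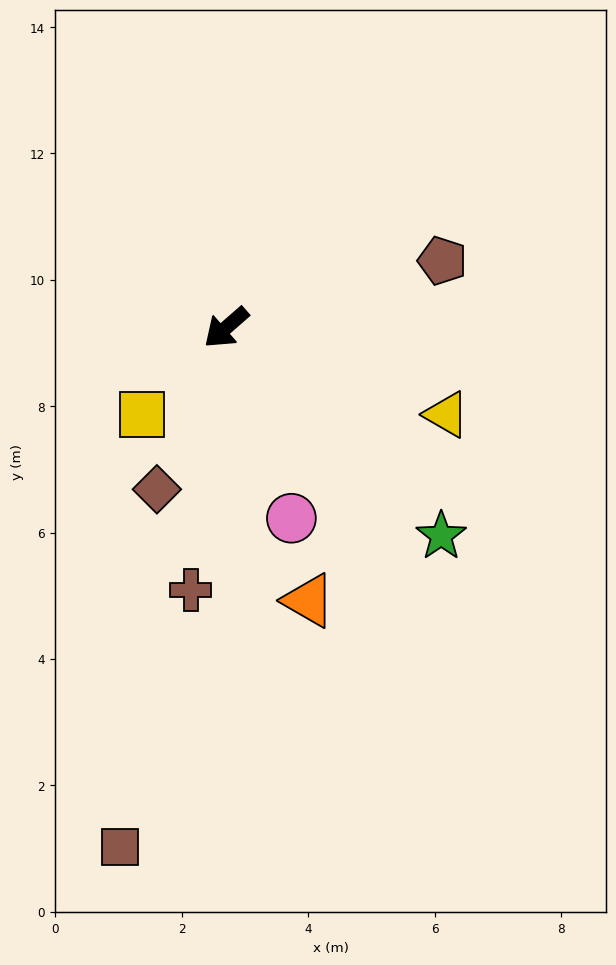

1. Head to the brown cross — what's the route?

turn left 41°, forward 4.2 m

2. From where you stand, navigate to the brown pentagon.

turn left 156°, forward 3.6 m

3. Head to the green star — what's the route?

turn left 95°, forward 4.7 m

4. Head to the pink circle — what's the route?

turn left 68°, forward 3.2 m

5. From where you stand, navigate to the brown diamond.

turn left 26°, forward 2.8 m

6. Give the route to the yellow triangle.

turn left 117°, forward 3.7 m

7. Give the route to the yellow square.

turn left 5°, forward 1.9 m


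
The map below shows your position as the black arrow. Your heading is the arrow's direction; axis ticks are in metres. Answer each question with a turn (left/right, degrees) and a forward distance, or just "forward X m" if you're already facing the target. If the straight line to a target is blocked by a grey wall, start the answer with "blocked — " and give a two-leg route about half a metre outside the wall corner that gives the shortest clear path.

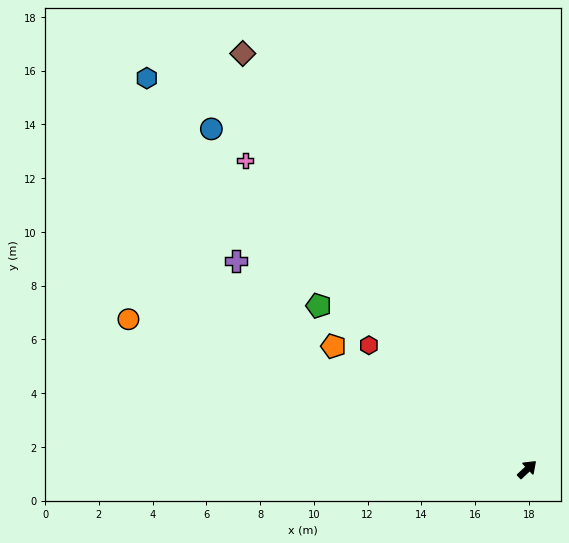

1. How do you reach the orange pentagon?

turn left 104°, forward 8.5 m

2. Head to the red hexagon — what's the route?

turn left 99°, forward 7.5 m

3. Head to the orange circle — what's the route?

turn left 116°, forward 15.9 m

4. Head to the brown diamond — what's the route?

turn left 81°, forward 18.7 m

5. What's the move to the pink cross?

turn left 89°, forward 15.6 m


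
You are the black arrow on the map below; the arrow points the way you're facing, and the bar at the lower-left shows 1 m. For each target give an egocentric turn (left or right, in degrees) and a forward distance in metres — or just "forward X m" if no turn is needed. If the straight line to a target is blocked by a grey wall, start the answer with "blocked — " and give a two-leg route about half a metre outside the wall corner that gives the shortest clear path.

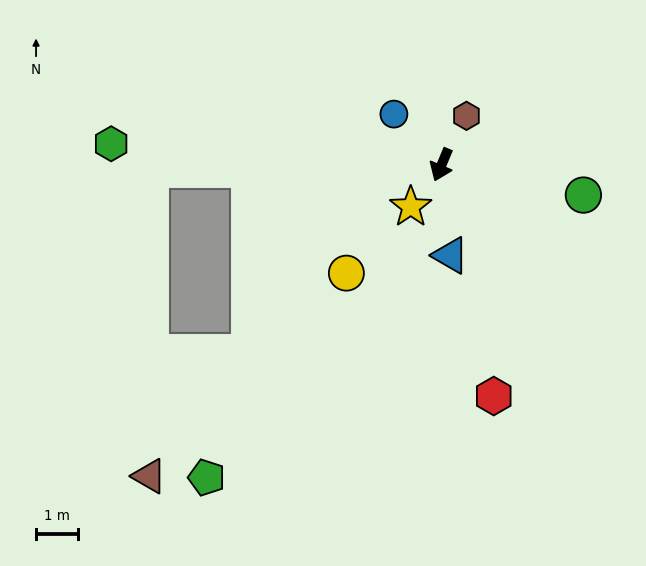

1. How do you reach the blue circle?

turn right 114°, forward 1.7 m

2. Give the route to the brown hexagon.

turn left 176°, forward 1.3 m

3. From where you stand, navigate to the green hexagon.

turn right 71°, forward 7.9 m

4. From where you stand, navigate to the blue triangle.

turn left 28°, forward 2.2 m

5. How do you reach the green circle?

turn left 101°, forward 3.4 m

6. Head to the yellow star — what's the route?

turn right 14°, forward 1.2 m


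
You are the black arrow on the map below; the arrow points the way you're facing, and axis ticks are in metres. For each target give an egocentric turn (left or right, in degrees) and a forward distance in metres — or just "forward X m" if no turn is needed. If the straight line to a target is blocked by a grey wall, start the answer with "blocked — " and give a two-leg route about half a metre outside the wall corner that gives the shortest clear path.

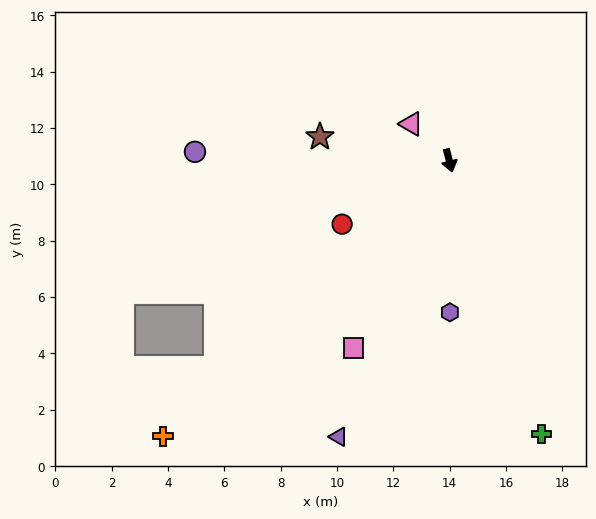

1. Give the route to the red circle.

turn right 74°, forward 4.4 m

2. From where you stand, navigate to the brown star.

turn right 115°, forward 4.7 m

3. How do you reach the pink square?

turn right 41°, forward 7.5 m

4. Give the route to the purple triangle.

turn right 36°, forward 10.6 m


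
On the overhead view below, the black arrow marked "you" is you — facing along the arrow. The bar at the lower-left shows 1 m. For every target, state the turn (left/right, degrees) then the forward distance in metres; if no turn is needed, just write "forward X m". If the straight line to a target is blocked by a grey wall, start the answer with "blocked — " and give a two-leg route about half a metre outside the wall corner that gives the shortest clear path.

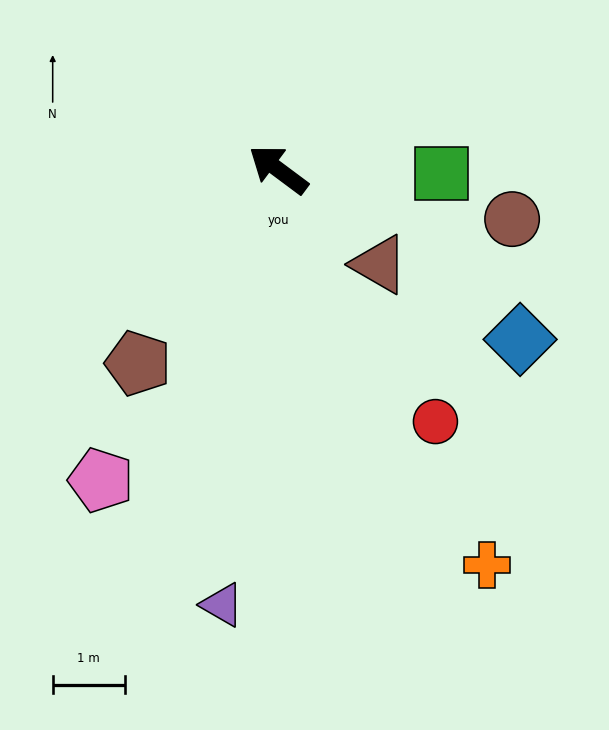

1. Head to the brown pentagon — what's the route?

turn left 91°, forward 3.3 m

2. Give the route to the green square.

turn right 145°, forward 2.3 m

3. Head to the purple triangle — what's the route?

turn left 119°, forward 6.1 m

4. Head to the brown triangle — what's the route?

turn left 174°, forward 1.9 m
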